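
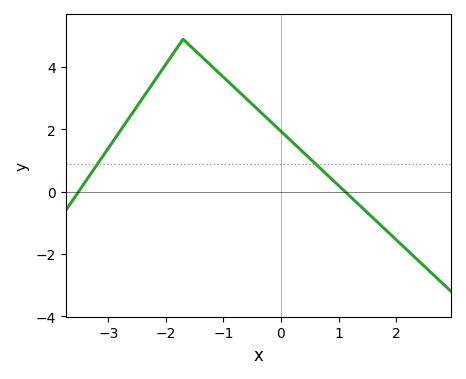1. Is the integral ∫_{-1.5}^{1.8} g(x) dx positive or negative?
positive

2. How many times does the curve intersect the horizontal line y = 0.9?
2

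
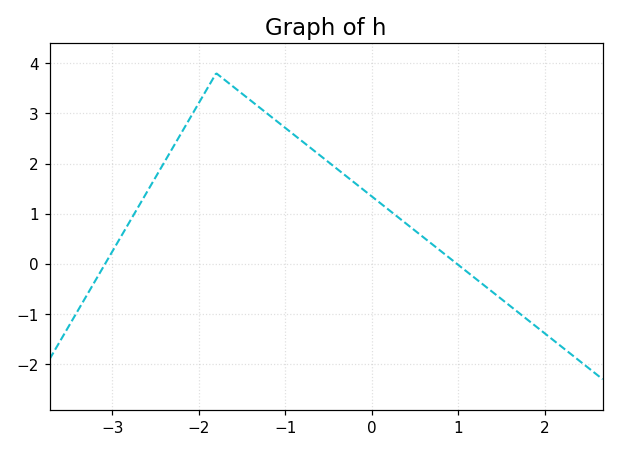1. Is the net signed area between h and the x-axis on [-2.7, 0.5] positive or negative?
positive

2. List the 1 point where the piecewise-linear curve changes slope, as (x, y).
(-1.8, 3.8)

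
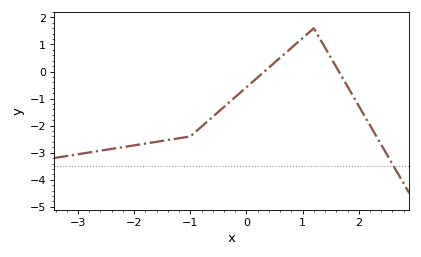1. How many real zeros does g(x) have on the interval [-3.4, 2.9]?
2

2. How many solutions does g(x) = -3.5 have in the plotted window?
1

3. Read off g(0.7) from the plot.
0.691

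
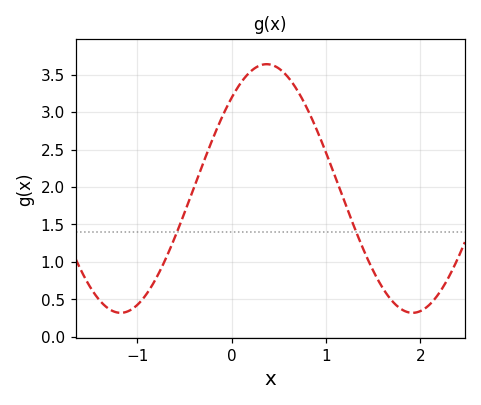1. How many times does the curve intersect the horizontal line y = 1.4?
2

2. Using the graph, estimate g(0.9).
2.75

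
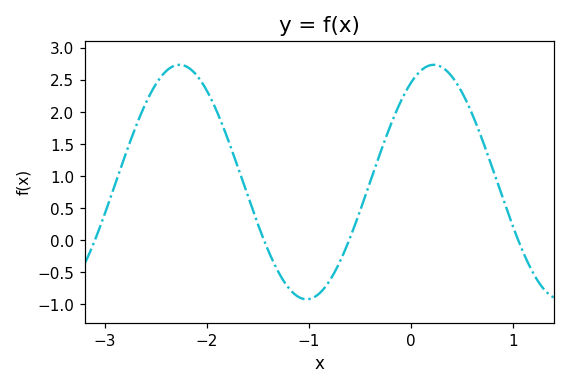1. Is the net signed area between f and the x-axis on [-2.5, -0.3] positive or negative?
positive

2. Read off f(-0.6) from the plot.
0.05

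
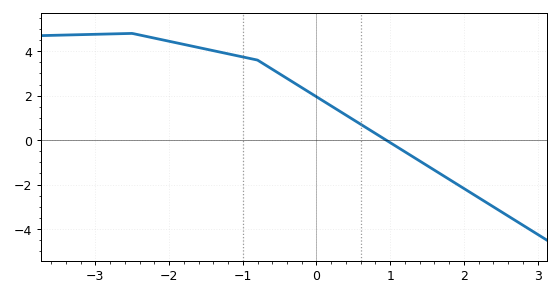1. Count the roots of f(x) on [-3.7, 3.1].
1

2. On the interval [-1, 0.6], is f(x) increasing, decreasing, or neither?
decreasing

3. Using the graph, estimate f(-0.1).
2.2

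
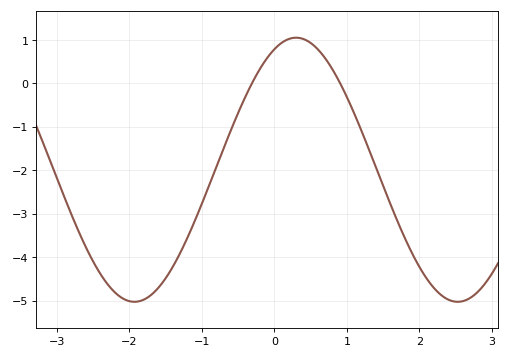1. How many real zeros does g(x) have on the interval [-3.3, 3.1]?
2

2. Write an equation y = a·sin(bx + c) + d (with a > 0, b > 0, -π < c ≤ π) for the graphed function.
y = 3.04sin(1.41x + 1.15) - 1.99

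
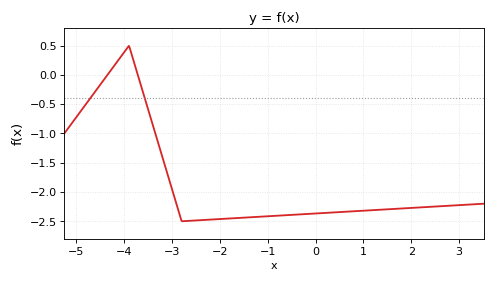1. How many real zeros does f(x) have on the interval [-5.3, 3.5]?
2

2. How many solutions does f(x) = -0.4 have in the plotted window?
2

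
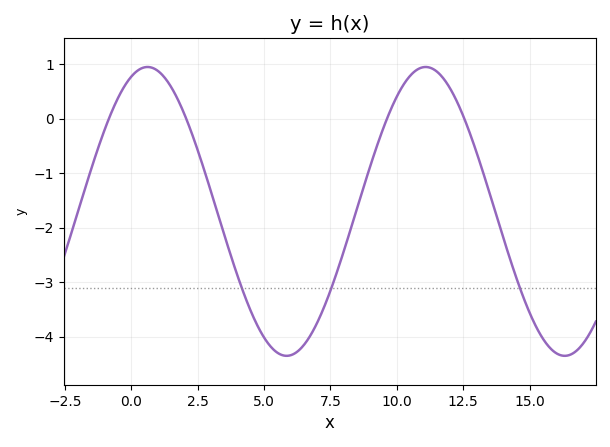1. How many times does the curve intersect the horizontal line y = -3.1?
3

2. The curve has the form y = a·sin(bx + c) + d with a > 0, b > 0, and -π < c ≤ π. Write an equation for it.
y = 2.65sin(0.6x + 1.2) - 1.7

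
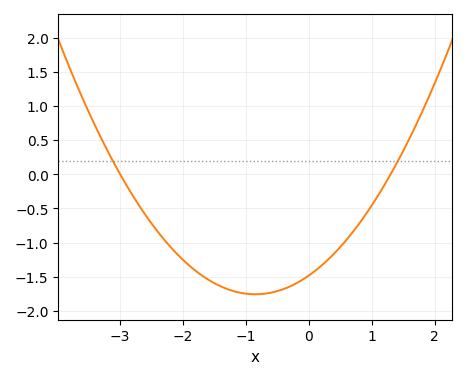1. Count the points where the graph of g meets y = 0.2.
2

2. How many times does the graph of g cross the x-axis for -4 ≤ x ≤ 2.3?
2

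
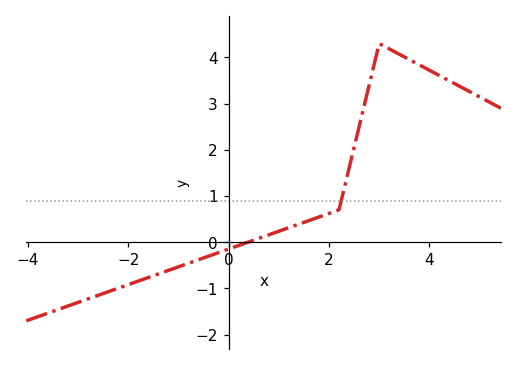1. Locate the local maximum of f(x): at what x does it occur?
3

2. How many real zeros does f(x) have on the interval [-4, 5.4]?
1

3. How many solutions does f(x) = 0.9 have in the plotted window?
1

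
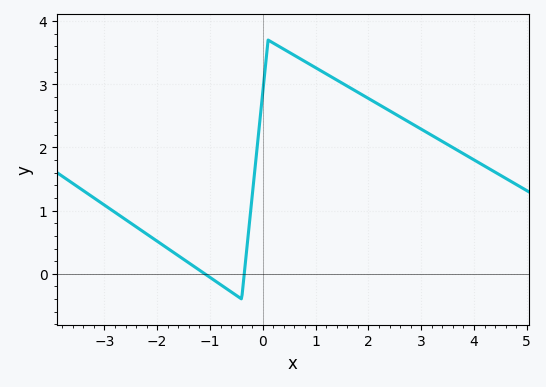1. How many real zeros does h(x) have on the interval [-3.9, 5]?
2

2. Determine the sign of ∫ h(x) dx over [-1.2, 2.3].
positive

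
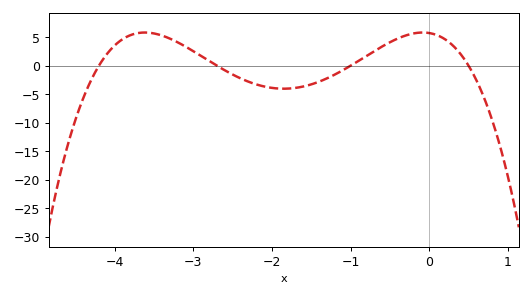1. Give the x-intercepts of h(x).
-4.2, -2.7, -1, 0.5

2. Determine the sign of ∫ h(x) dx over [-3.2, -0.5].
negative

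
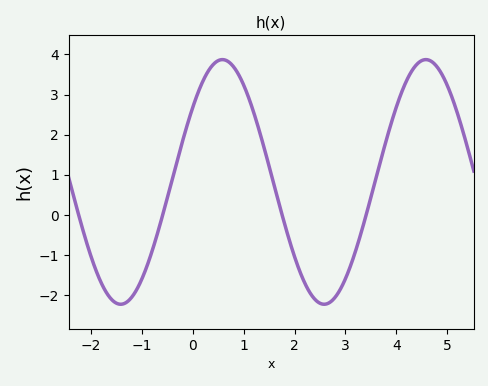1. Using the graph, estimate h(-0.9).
-1.3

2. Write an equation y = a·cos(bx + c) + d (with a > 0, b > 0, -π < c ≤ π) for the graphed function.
y = 3.05cos(1.6x - 0.91) + 0.82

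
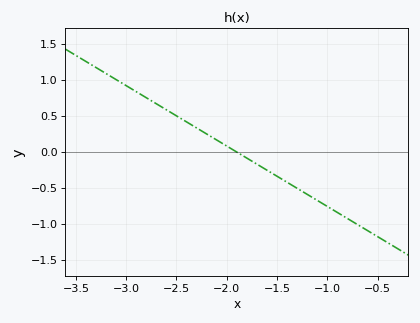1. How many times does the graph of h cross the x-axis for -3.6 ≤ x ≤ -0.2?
1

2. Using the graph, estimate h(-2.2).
0.252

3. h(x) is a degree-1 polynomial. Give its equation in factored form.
y = -0.84(x + 1.9)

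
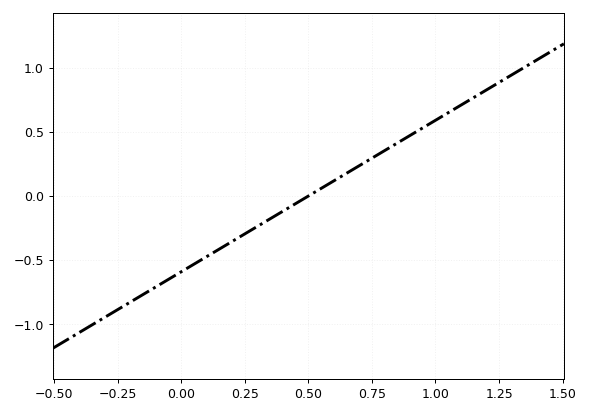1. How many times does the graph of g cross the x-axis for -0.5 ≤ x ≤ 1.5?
1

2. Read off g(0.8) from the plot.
0.354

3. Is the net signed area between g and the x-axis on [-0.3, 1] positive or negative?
negative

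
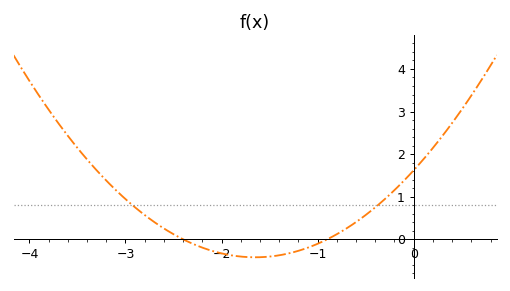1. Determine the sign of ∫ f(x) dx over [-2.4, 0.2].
positive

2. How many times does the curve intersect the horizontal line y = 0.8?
2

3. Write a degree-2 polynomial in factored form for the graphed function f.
y = 0.75(x + 2.4)(x + 0.9)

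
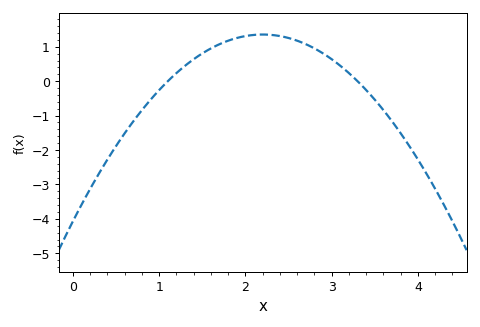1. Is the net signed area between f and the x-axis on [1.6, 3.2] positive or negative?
positive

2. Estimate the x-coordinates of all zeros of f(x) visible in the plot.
1.1, 3.3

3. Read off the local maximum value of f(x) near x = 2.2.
1.36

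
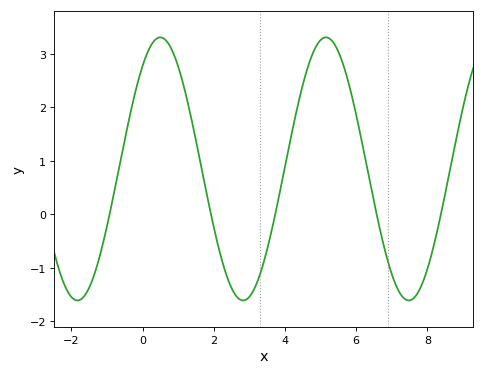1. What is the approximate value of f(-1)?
-0.218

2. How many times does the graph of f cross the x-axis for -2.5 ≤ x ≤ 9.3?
5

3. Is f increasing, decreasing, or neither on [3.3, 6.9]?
neither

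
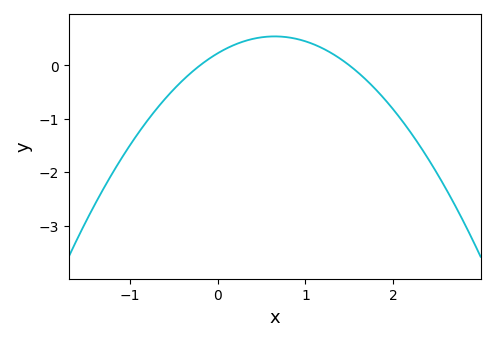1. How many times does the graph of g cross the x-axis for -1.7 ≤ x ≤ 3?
2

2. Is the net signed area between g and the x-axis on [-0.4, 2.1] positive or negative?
positive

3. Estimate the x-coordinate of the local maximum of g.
0.65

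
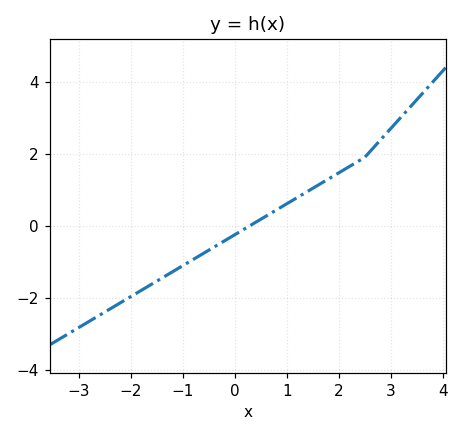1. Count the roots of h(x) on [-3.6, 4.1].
1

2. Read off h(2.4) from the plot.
1.81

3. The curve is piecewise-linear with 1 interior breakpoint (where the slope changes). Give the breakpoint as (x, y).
(2.5, 1.9)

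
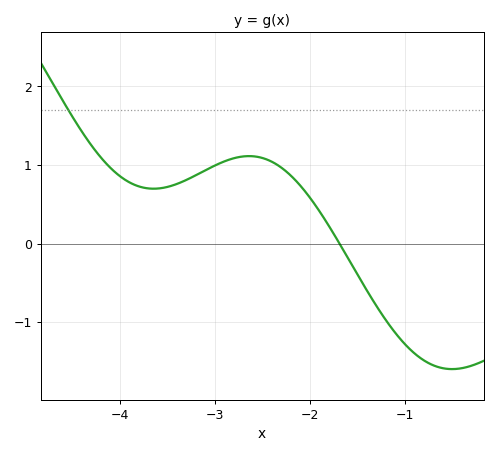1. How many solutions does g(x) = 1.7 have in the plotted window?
1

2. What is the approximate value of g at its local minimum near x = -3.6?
0.7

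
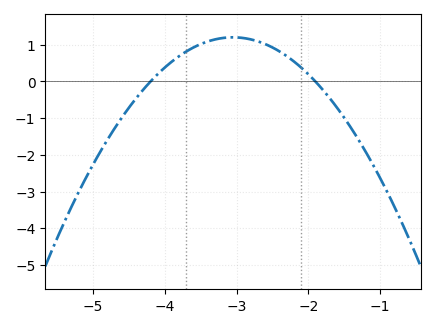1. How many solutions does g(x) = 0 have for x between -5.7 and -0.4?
2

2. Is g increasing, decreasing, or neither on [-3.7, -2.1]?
neither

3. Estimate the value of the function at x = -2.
0.2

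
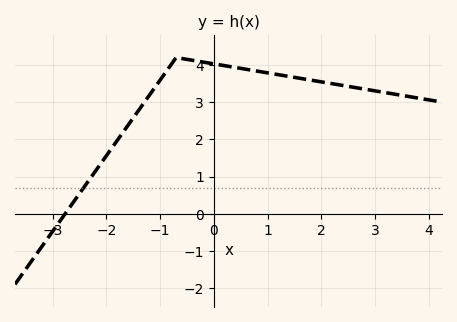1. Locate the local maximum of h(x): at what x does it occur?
-0.6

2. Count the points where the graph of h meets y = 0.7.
1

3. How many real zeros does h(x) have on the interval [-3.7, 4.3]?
1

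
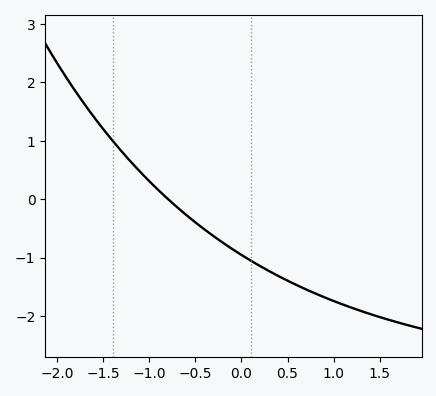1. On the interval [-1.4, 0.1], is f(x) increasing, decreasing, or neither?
decreasing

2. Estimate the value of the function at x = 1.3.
-1.91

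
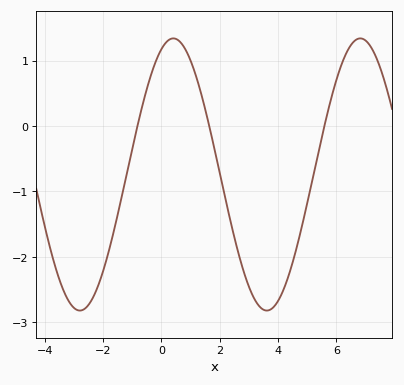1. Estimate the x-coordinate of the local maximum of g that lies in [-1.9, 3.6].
0.406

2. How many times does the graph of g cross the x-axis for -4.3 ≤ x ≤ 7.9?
3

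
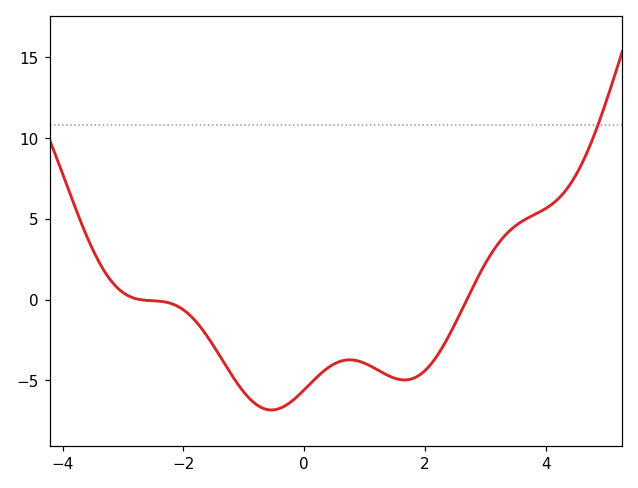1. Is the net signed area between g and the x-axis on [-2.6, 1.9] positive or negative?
negative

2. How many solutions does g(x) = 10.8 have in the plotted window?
1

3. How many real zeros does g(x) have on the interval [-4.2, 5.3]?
2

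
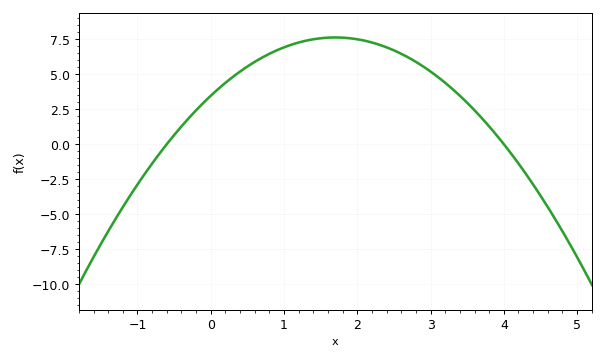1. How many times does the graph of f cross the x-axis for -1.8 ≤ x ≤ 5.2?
2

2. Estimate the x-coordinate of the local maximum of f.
1.7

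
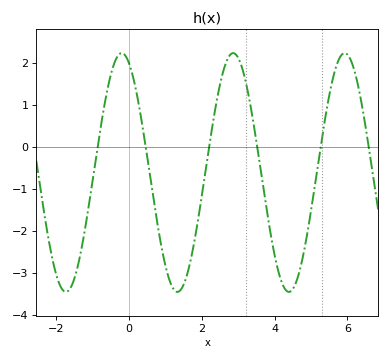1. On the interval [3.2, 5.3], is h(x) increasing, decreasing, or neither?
neither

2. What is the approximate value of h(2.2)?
0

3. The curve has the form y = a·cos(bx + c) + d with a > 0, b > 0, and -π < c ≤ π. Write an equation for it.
y = 2.84cos(2x + 0.42) - 0.61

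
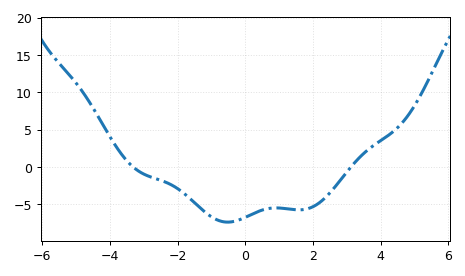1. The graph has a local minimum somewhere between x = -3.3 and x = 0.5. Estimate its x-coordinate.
-0.519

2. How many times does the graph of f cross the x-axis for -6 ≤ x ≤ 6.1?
2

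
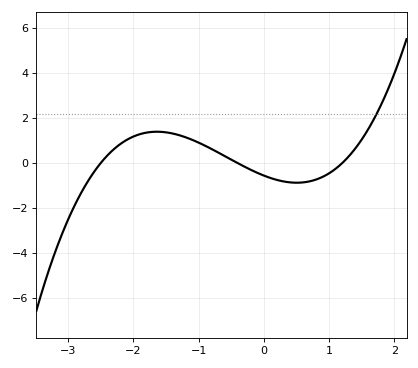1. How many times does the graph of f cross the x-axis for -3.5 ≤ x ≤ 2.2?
3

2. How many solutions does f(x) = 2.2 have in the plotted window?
1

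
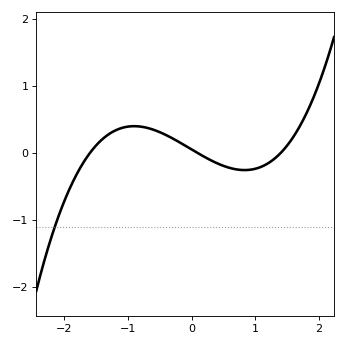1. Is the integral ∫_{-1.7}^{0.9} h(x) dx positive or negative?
positive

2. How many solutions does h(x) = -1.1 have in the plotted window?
1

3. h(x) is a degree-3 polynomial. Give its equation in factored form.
y = 0.25(x + 1.6)(x - 0.1)(x - 1.4)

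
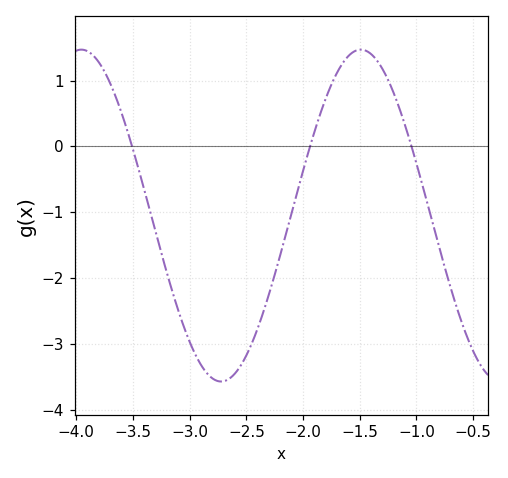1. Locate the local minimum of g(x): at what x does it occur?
-2.72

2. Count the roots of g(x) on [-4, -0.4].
3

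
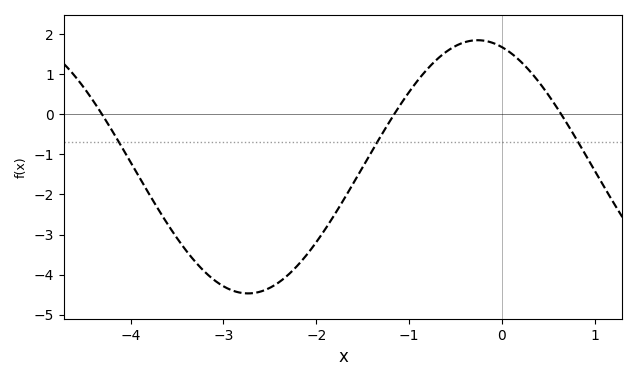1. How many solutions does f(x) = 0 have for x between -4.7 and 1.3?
3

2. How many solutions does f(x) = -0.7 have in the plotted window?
3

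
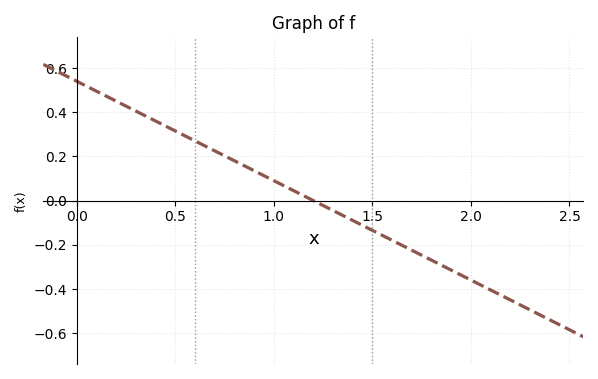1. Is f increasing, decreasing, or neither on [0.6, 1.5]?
decreasing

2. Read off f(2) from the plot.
-0.36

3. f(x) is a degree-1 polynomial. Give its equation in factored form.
y = -0.45(x - 1.2)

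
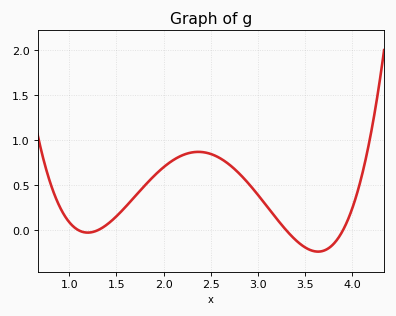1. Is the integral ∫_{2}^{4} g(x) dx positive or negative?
positive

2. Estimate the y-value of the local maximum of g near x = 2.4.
0.87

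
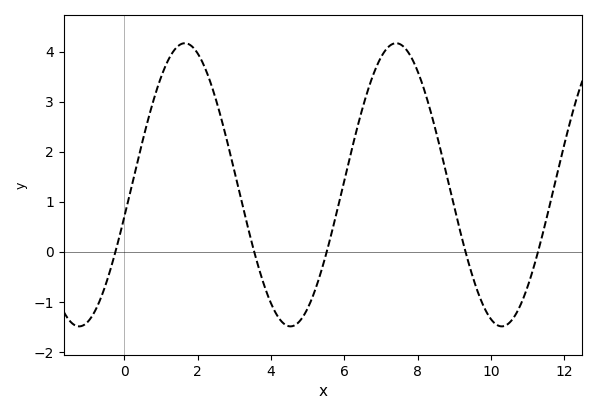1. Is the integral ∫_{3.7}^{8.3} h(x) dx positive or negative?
positive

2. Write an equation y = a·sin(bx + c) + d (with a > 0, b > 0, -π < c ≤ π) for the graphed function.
y = 2.83sin(1.1x - 0.23) + 1.34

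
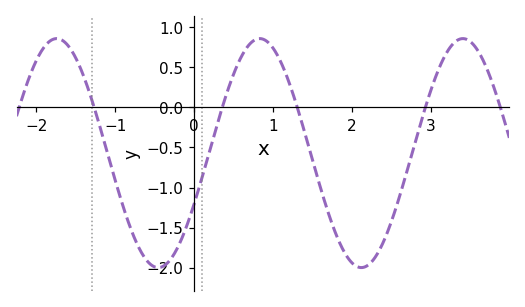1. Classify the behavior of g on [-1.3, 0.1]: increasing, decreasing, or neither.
neither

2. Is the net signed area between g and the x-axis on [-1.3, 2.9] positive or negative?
negative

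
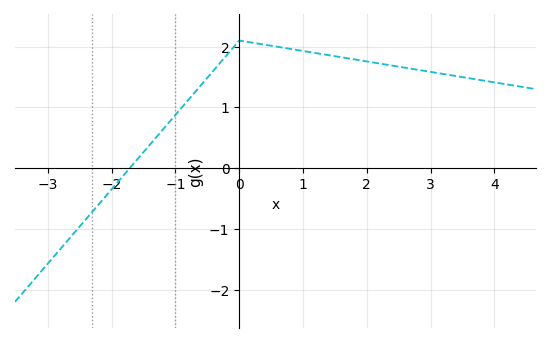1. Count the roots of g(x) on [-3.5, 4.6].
1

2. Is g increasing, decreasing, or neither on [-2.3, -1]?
increasing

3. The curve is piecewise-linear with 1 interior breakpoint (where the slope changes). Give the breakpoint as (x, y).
(0, 2.1)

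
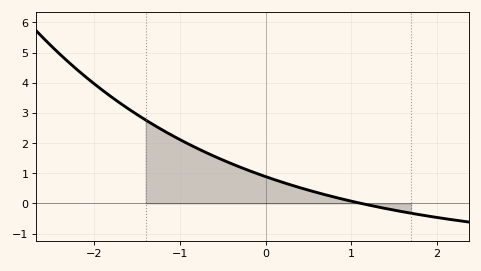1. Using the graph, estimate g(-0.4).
1.3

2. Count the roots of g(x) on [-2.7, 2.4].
1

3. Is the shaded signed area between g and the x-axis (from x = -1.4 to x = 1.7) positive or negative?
positive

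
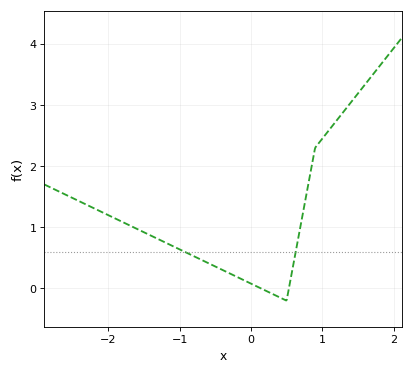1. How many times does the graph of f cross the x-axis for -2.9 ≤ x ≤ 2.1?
2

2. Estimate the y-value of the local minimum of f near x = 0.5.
-0.2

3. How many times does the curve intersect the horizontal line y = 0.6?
2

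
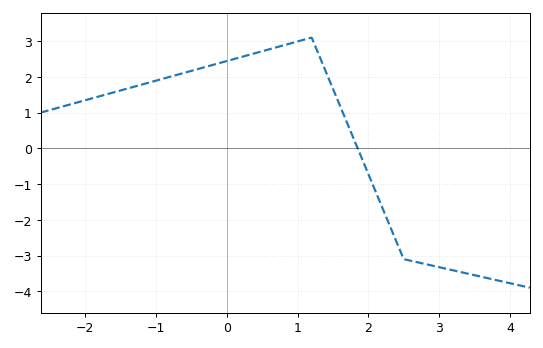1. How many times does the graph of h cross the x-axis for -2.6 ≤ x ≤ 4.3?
1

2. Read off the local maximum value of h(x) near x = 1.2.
3.1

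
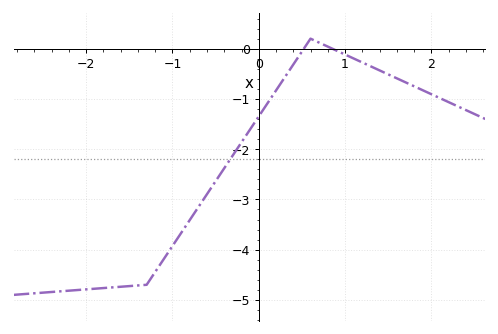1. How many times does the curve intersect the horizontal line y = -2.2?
1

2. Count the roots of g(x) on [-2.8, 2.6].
2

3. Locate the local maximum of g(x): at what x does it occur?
0.6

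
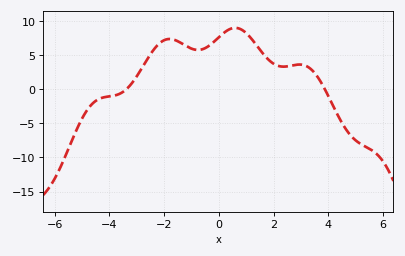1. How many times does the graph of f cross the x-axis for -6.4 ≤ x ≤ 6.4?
2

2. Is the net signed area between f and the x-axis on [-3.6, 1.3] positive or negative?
positive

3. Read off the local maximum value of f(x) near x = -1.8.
7.33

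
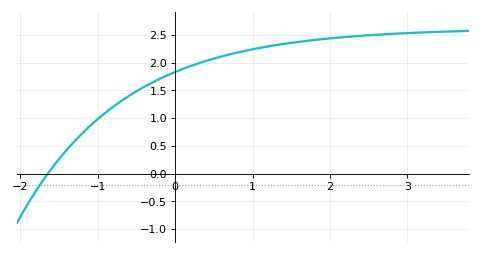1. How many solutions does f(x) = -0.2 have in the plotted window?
1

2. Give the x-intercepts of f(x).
-1.64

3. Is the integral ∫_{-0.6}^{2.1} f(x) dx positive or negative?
positive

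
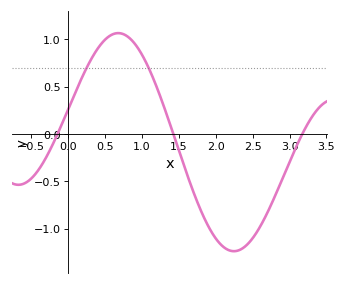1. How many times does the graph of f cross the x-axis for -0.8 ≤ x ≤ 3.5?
3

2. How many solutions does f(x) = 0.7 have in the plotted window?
2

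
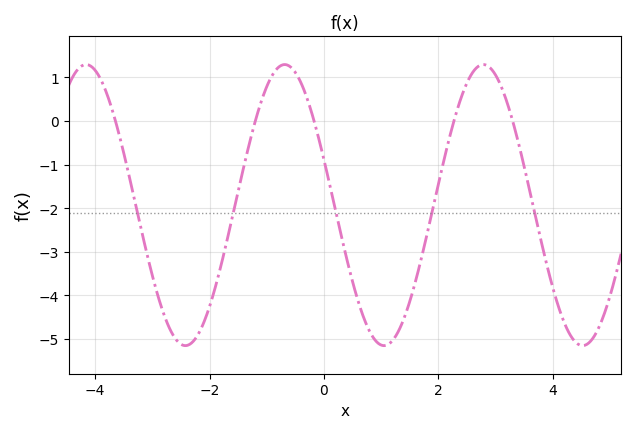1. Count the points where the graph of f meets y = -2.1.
5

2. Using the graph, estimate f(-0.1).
-0.357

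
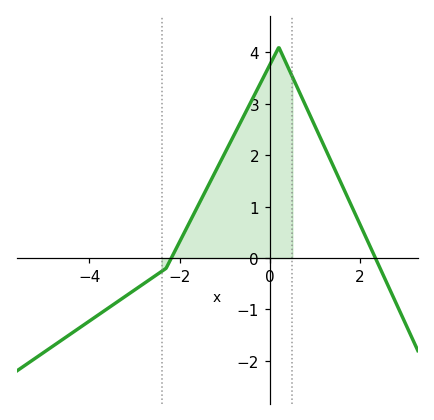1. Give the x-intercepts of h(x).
-2.18, 2.34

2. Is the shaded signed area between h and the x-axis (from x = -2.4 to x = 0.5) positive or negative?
positive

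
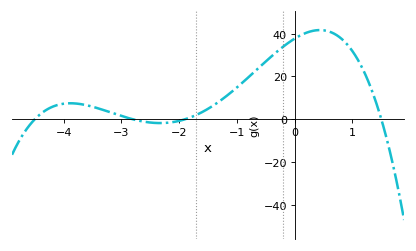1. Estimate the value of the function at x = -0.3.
32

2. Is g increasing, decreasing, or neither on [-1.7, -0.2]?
increasing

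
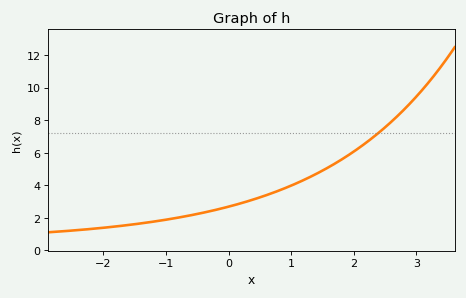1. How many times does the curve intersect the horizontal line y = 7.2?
1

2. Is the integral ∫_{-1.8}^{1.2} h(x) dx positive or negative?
positive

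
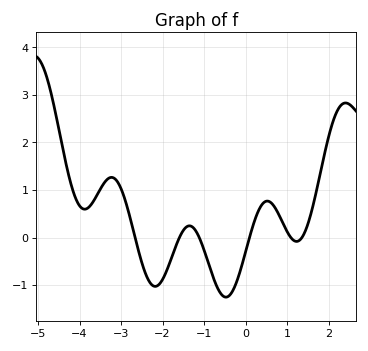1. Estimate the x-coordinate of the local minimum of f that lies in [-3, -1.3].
-2.18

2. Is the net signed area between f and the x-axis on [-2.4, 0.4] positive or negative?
negative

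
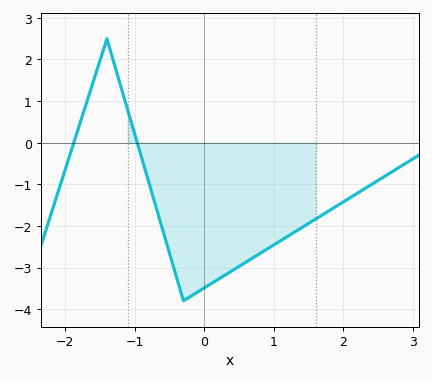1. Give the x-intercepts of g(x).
-1.88, -0.963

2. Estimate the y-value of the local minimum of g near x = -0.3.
-3.8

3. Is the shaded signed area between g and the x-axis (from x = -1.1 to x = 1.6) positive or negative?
negative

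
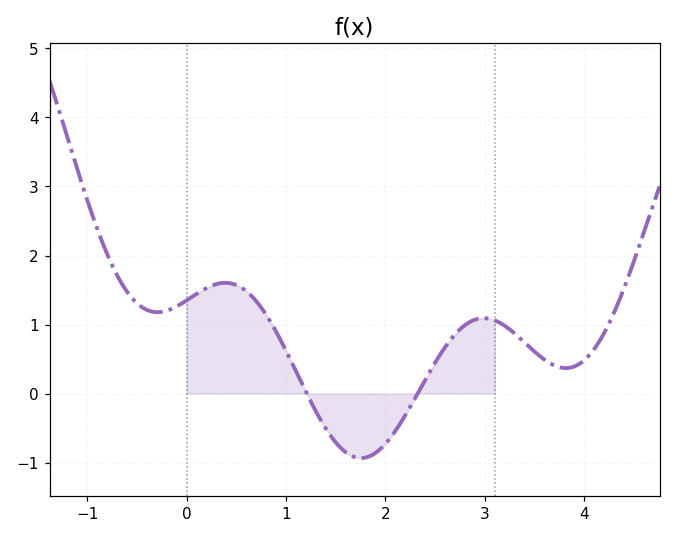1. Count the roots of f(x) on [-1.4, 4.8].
2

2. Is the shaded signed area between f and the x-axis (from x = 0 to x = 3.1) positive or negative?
positive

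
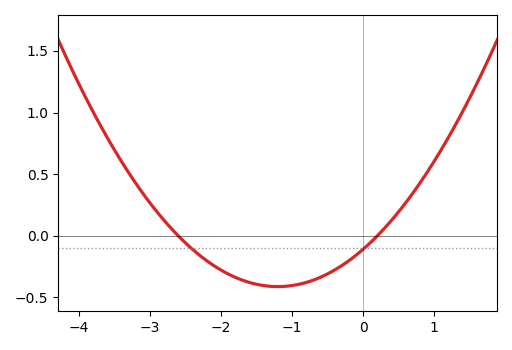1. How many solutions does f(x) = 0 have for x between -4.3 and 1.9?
2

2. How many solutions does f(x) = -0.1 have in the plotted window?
2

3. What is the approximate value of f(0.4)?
0.126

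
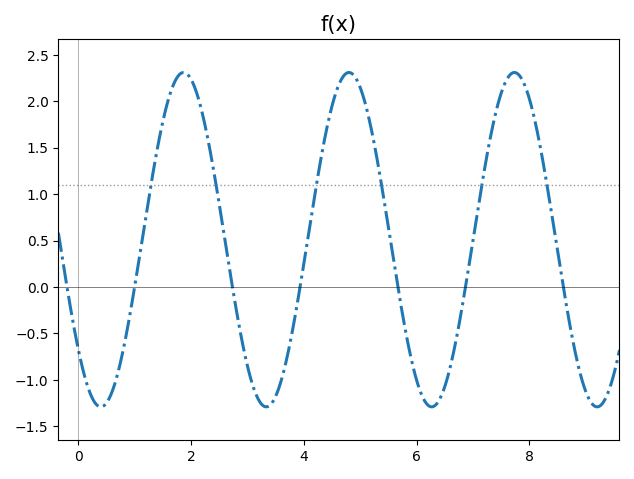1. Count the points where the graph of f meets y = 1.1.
6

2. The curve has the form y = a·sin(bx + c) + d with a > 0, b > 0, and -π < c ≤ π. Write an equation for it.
y = 1.8sin(2.1x - 2.4) + 0.51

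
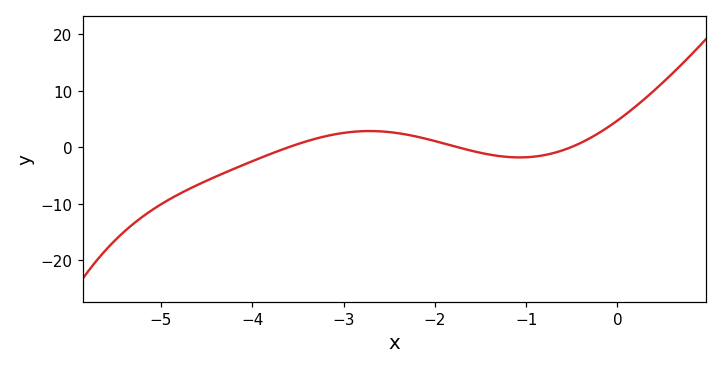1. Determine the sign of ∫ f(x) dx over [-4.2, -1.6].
positive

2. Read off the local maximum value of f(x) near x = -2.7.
3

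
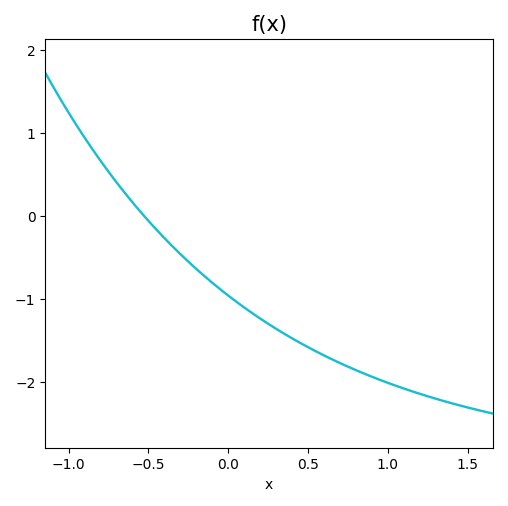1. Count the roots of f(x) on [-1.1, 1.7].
1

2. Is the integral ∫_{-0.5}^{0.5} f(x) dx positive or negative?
negative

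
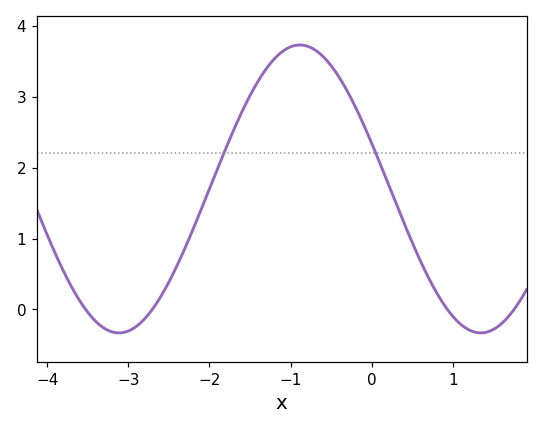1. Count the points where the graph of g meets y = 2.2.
2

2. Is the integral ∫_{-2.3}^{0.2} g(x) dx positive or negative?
positive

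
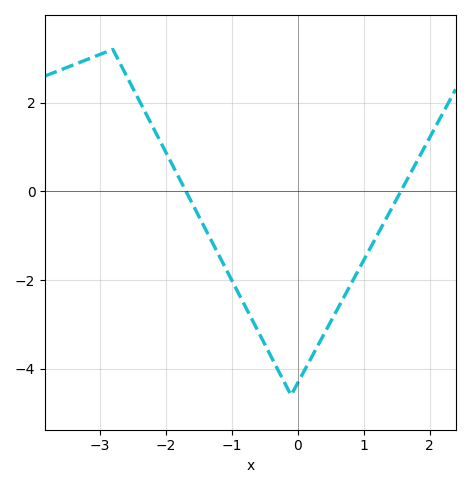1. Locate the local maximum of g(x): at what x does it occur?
-2.8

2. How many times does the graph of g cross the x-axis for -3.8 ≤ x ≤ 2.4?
2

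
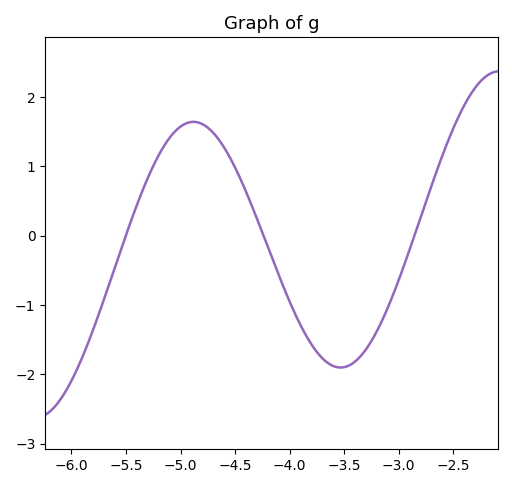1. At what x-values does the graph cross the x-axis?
-5.5, -4.24, -2.86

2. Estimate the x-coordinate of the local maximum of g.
-4.88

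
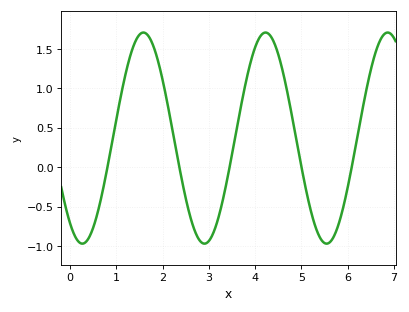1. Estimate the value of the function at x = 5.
0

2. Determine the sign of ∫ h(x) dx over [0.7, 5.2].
positive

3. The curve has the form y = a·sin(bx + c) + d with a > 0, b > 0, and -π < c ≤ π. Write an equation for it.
y = 1.34sin(2.4x - 2.2) + 0.37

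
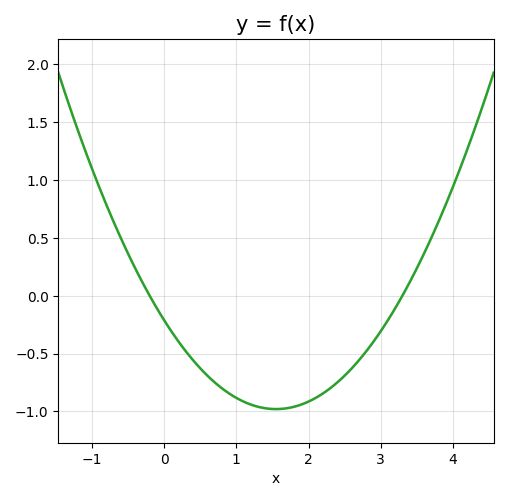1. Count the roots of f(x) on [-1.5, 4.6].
2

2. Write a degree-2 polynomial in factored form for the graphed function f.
y = 0.32(x + 0.2)(x - 3.3)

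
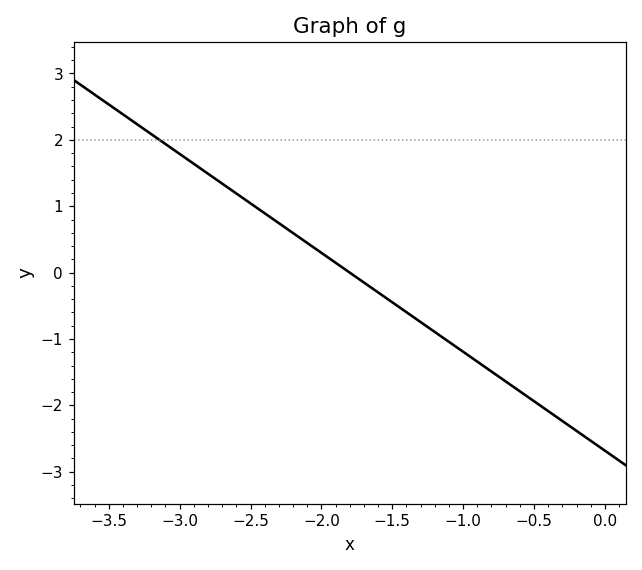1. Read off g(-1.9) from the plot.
0.149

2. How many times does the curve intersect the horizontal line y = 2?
1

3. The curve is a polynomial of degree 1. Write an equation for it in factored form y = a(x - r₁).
y = -1.49(x + 1.8)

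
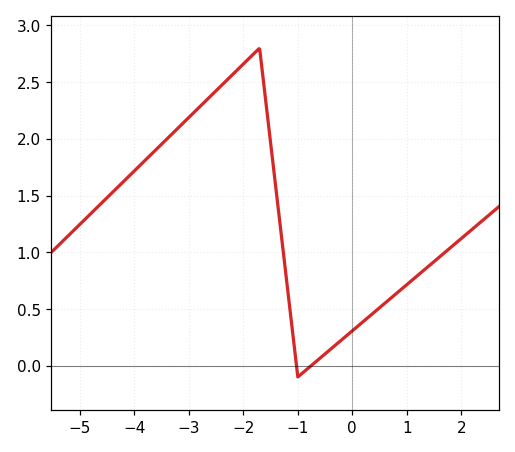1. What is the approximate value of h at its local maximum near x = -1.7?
2.8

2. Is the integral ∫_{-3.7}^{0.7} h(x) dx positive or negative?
positive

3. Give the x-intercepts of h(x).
-1.02, -0.754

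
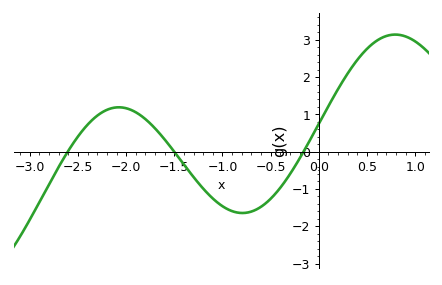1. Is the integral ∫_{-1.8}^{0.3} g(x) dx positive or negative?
negative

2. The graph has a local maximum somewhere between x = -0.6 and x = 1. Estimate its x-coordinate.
0.8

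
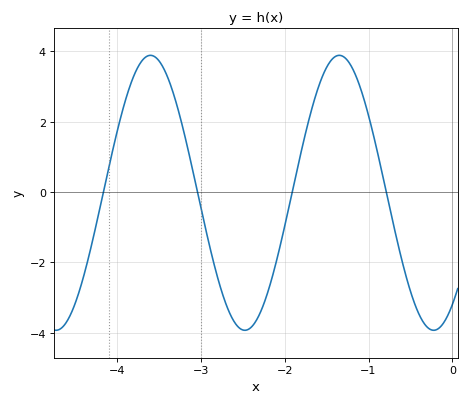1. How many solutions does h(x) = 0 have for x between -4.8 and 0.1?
4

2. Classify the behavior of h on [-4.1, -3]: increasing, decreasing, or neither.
neither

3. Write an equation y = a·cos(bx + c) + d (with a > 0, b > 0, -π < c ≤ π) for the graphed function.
y = 3.91cos(2.79x - 2.52) - 0.02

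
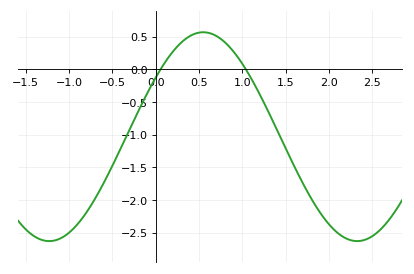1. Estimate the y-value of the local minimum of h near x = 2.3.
-2.63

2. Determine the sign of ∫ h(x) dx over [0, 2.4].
negative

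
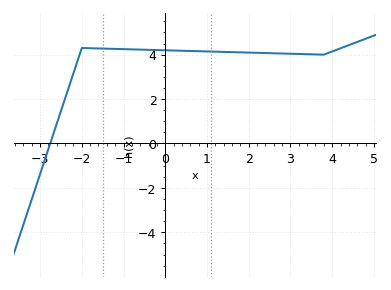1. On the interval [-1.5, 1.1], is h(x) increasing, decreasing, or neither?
decreasing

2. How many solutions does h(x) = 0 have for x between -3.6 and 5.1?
1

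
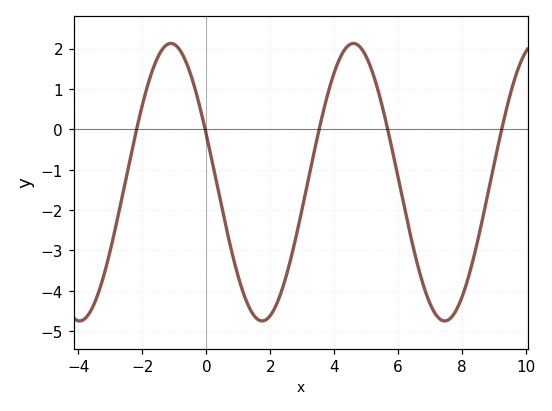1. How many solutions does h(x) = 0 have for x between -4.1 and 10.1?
5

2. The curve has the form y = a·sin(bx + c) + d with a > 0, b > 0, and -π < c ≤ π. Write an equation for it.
y = 3.44sin(1.1x + 2.8) - 1.31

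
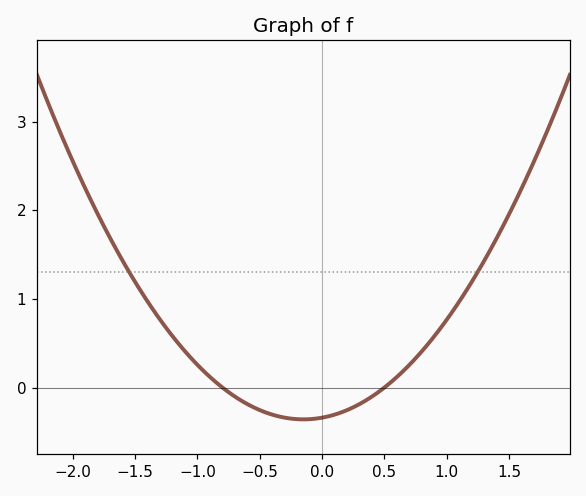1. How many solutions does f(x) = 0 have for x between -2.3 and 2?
2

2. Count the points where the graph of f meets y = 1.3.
2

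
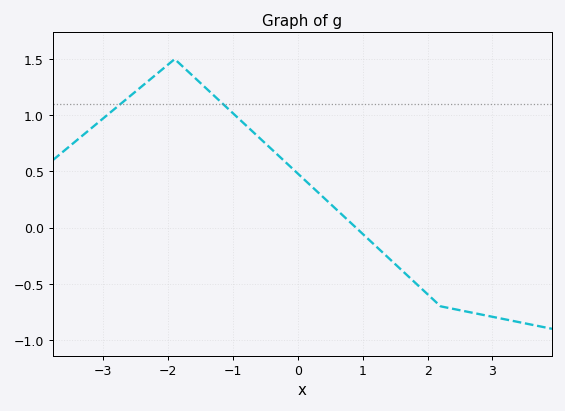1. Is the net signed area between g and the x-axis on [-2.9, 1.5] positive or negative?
positive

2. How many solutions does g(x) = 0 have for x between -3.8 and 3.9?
1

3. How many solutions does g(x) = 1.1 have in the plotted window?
2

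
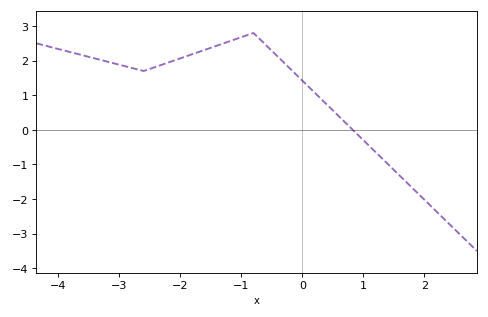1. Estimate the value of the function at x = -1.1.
2.62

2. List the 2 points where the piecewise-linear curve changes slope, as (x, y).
(-2.6, 1.7); (-0.8, 2.8)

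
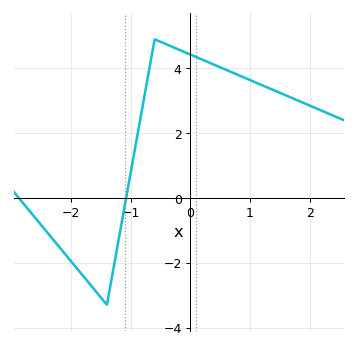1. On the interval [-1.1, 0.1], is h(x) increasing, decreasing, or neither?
neither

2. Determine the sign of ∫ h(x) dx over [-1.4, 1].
positive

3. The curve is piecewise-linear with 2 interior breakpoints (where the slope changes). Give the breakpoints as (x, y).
(-1.4, -3.3); (-0.6, 4.9)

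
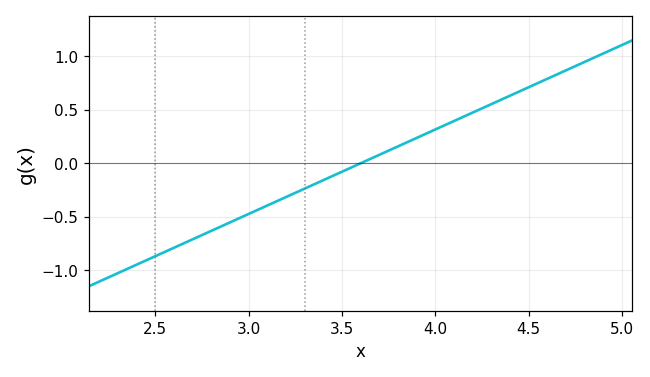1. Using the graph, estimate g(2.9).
-0.553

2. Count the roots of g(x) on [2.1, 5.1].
1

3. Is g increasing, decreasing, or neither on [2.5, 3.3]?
increasing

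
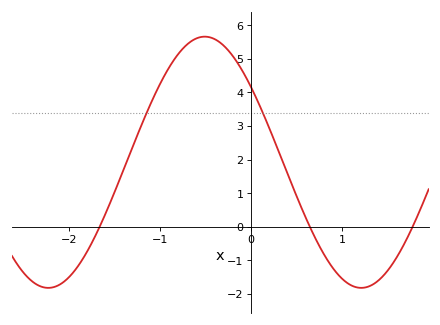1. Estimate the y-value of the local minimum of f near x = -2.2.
-1.82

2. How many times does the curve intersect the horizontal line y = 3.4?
2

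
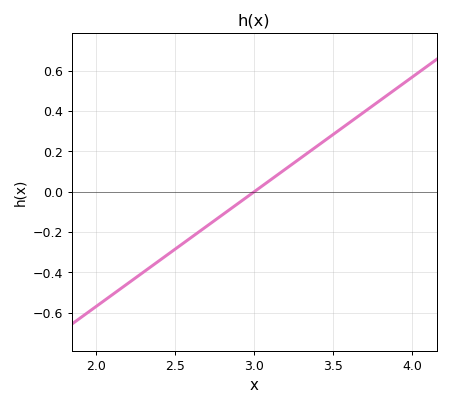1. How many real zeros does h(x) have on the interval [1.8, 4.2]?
1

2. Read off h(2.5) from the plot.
-0.285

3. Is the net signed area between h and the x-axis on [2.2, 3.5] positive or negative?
negative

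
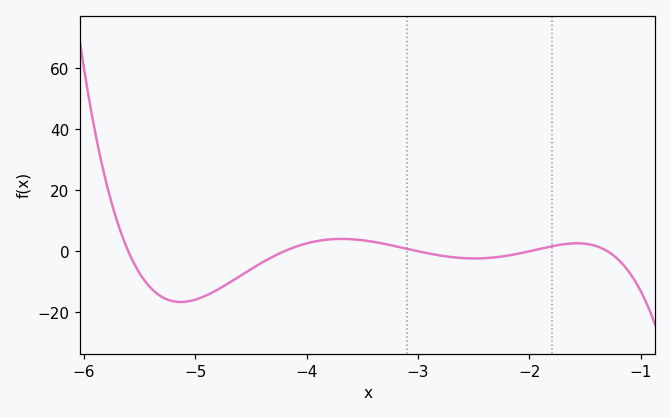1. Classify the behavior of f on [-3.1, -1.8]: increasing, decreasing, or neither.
neither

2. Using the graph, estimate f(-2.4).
-2.27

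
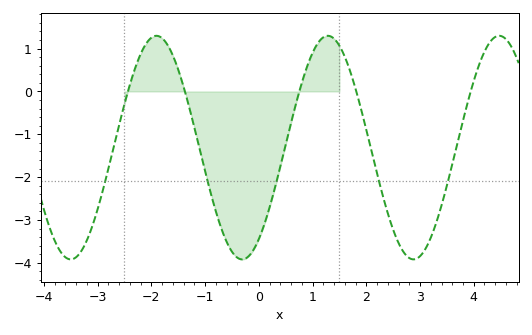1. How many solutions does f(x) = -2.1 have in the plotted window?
5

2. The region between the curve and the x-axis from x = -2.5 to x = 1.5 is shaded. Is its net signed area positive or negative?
negative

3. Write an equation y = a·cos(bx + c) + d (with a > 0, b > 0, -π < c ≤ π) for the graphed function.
y = 2.61cos(2x - 2.5) - 1.31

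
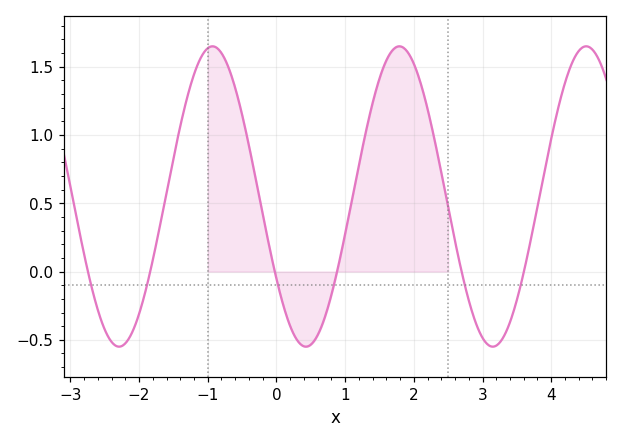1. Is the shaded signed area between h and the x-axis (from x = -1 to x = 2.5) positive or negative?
positive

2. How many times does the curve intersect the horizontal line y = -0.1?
6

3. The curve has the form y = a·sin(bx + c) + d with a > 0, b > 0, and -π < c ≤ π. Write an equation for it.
y = 1.1sin(2.31x - 2.56) + 0.55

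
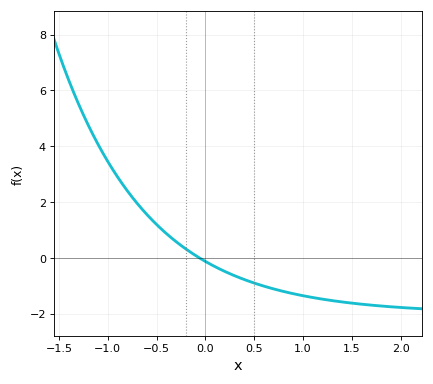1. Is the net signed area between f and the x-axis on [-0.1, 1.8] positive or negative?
negative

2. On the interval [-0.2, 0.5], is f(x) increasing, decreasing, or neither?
decreasing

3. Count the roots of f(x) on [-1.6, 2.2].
1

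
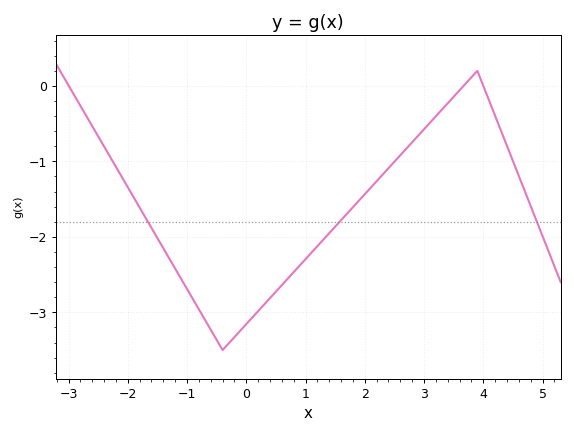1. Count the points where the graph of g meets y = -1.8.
3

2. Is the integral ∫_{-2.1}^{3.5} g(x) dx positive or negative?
negative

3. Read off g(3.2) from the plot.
-0.4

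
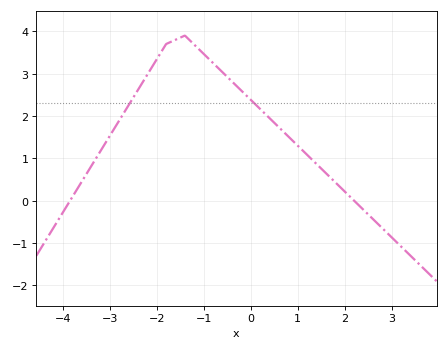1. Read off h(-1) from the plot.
3.47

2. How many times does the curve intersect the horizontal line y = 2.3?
2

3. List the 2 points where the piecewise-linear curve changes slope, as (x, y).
(-1.8, 3.7); (-1.4, 3.9)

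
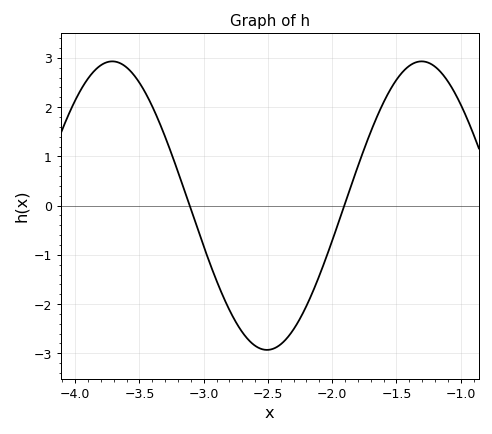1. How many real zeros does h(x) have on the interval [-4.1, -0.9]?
2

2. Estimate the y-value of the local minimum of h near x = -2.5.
-2.9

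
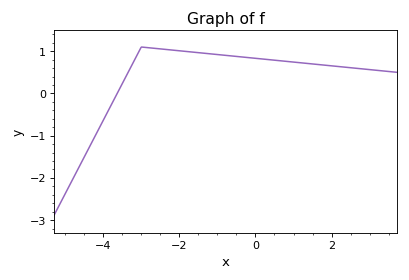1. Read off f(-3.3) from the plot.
0.6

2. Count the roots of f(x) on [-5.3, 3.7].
1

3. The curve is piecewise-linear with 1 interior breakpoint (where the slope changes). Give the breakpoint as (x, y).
(-3, 1.1)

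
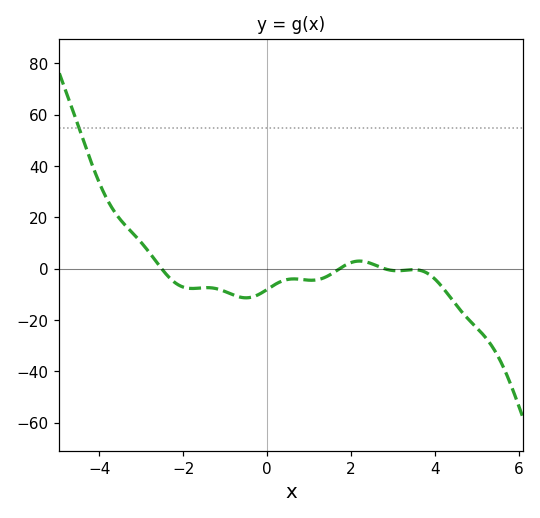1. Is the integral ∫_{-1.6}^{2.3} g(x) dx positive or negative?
negative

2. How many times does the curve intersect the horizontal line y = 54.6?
1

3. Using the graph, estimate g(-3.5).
20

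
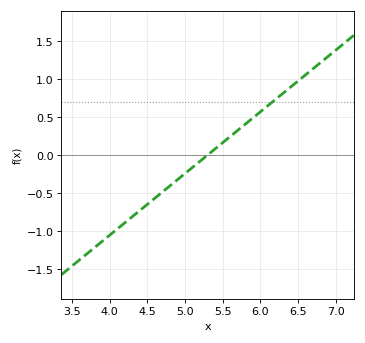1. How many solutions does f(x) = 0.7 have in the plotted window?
1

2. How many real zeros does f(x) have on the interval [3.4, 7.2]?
1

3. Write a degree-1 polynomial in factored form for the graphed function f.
y = 0.81(x - 5.3)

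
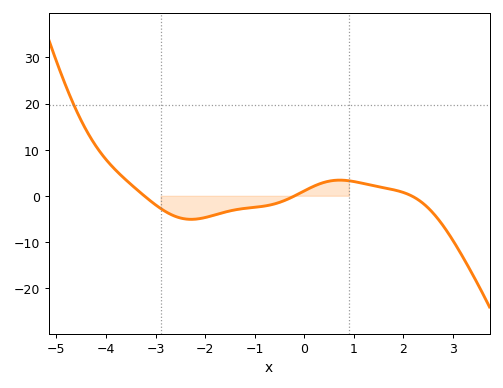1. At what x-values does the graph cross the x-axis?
-3.2, -0.2, 2.2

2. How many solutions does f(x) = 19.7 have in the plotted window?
1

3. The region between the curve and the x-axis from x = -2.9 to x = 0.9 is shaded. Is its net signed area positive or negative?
negative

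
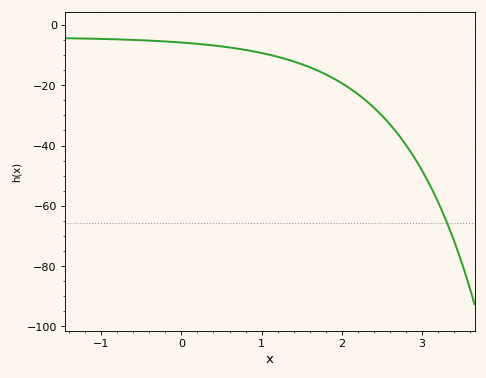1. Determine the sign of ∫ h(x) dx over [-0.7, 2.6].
negative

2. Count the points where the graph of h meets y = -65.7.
1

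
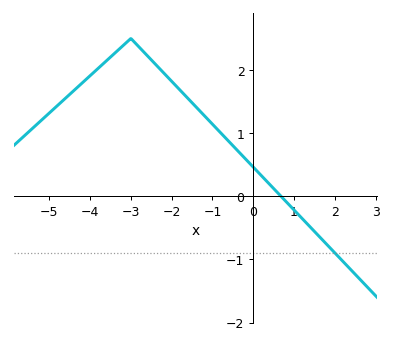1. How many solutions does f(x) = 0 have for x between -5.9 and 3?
1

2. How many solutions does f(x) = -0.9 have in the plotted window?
1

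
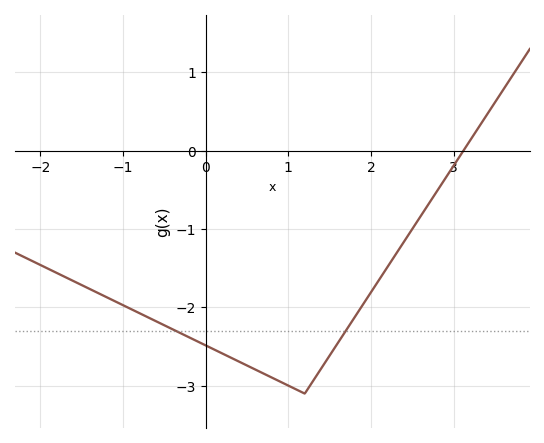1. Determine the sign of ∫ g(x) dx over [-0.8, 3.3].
negative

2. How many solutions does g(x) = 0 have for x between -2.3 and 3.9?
1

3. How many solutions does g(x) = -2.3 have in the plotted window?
2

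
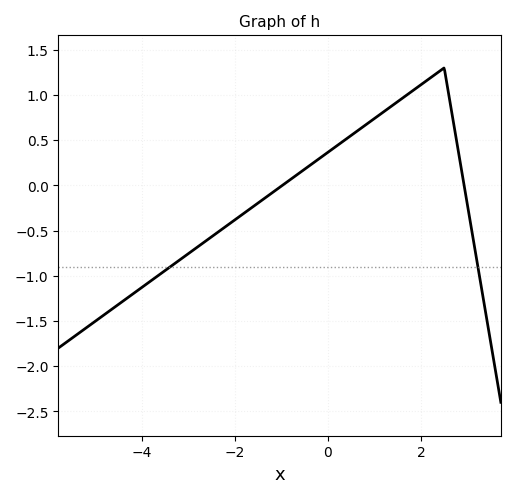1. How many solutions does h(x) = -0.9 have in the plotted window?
2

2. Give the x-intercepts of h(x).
-0.977, 2.93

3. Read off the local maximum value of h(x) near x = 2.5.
1.3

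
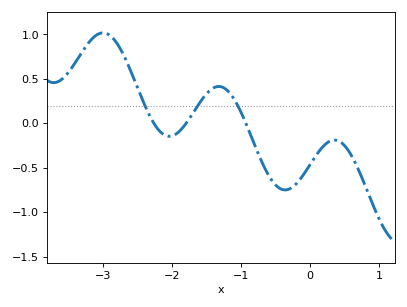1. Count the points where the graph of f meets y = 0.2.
3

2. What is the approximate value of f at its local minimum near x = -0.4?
-0.748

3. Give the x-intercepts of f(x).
-2.26, -1.79, -0.925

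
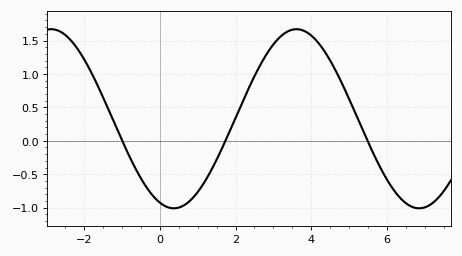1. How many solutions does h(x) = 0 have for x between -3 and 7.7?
3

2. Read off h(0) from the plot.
-0.9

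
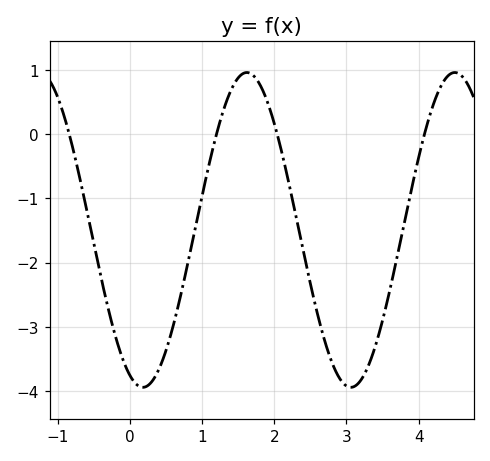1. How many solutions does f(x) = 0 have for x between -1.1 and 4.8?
4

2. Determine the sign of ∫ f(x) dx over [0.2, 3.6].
negative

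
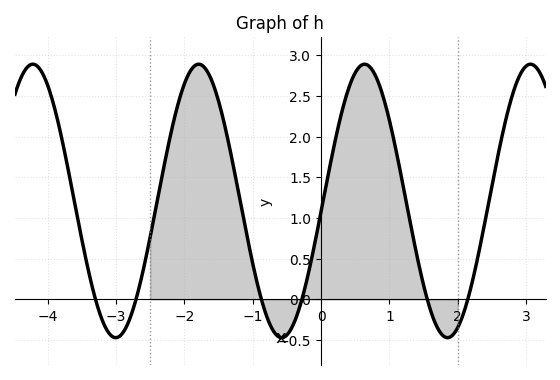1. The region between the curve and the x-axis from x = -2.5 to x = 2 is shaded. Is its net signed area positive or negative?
positive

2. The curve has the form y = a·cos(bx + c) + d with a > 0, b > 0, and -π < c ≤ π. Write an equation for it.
y = 1.68cos(2.6x - 1.6) + 1.21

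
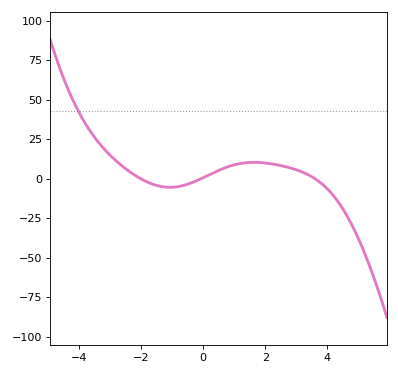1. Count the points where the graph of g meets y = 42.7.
1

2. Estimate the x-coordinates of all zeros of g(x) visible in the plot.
-2.01, -0.063, 3.6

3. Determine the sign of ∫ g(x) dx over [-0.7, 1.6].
positive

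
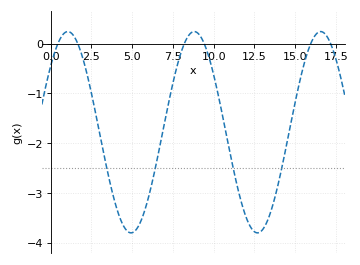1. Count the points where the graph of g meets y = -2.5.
4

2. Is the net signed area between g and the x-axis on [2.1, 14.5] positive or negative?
negative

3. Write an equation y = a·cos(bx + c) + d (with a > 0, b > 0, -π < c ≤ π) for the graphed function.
y = 2.02cos(0.81x - 0.85) - 1.78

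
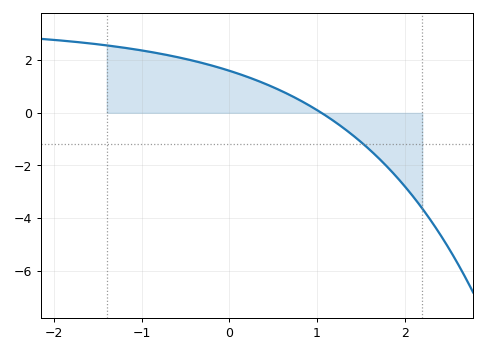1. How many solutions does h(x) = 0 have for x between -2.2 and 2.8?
1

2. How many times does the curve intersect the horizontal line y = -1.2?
1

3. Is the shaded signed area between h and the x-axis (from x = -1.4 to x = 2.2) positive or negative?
positive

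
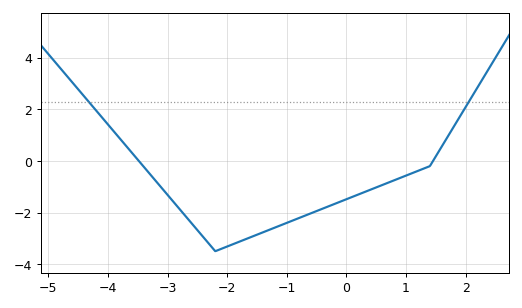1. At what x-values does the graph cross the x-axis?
-3.48, 1.45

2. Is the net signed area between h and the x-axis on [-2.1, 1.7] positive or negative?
negative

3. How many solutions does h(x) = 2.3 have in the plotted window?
2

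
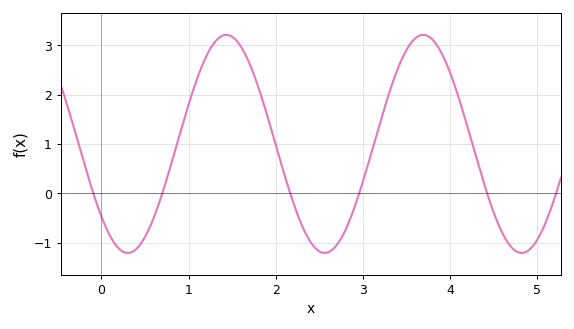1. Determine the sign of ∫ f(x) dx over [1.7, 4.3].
positive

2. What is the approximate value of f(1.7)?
2.6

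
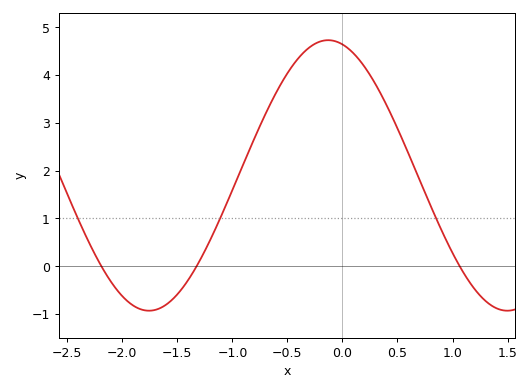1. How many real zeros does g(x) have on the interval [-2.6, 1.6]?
3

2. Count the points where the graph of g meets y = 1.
3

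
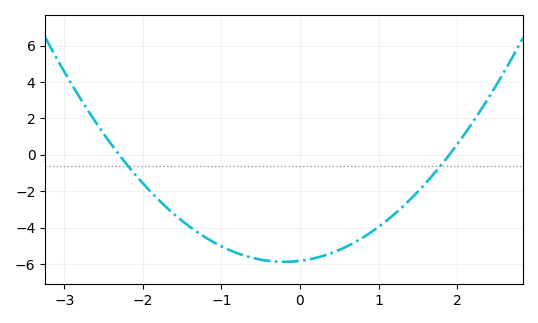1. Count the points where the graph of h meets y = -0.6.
2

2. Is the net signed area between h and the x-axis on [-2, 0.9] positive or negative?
negative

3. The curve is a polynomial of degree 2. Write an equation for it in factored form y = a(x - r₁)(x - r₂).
y = 1.33(x + 2.3)(x - 1.9)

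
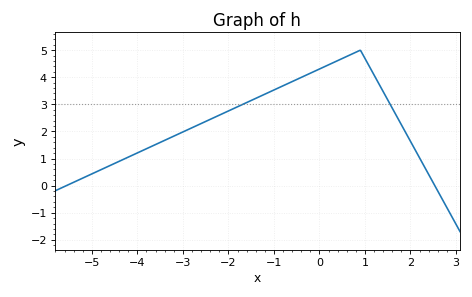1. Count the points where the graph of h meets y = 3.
2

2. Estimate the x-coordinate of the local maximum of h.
0.8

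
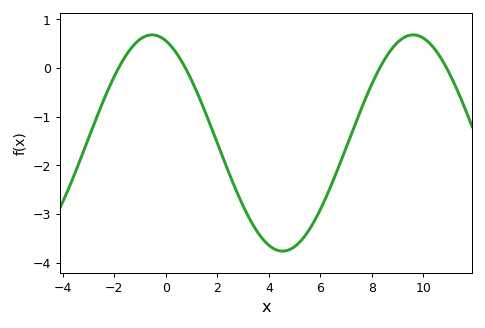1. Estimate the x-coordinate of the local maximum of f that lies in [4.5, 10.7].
9.6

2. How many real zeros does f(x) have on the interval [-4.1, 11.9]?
4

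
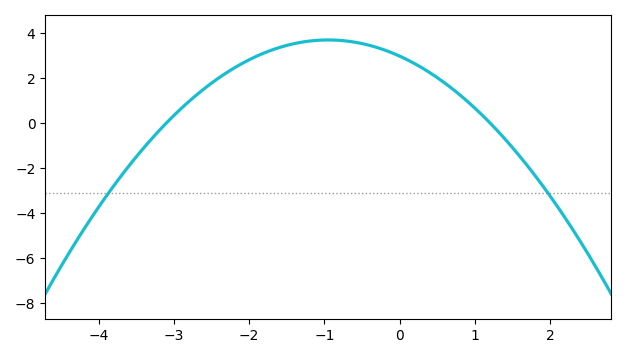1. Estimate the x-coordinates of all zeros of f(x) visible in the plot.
-3.1, 1.2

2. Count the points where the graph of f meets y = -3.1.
2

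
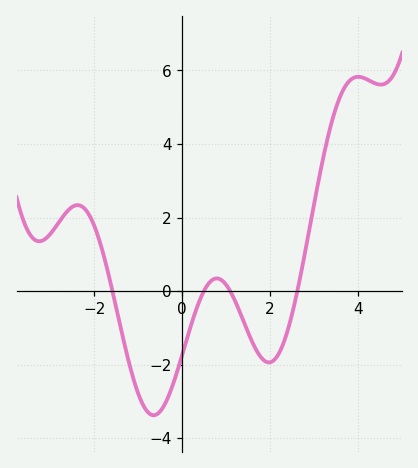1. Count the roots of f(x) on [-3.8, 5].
4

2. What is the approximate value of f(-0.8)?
-3.2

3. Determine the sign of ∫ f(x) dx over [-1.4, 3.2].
negative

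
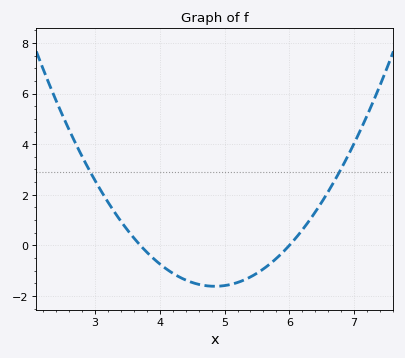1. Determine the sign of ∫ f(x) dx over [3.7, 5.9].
negative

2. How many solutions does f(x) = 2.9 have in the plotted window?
2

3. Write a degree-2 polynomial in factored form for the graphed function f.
y = 1.22(x - 3.7)(x - 6)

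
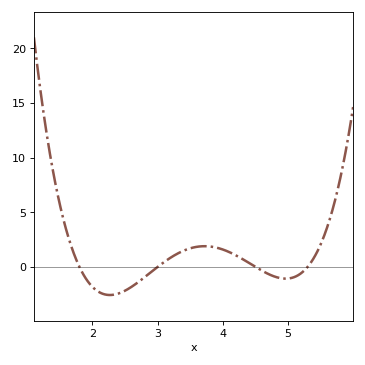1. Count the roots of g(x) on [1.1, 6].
4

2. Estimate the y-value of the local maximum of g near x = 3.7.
2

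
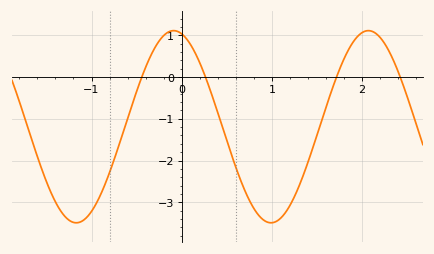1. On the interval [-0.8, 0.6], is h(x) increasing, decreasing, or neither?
neither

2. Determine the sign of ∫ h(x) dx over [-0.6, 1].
negative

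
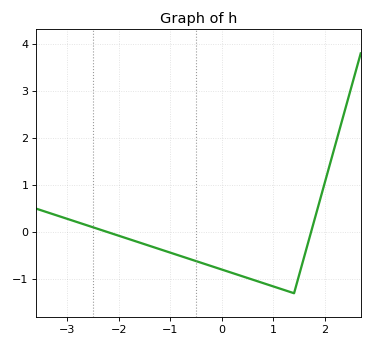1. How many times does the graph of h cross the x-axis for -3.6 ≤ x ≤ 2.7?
2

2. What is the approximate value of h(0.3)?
-0.904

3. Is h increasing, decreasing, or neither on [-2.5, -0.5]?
decreasing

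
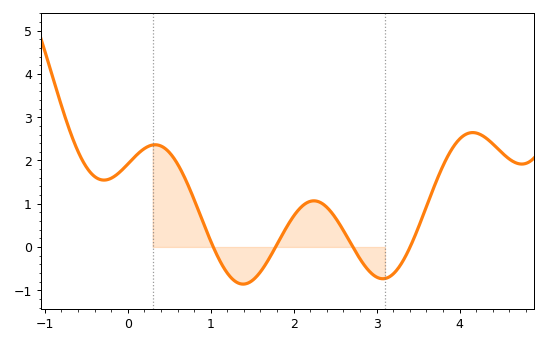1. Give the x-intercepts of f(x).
1, 1.8, 2.7, 3.4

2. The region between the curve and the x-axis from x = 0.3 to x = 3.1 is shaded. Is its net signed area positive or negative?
positive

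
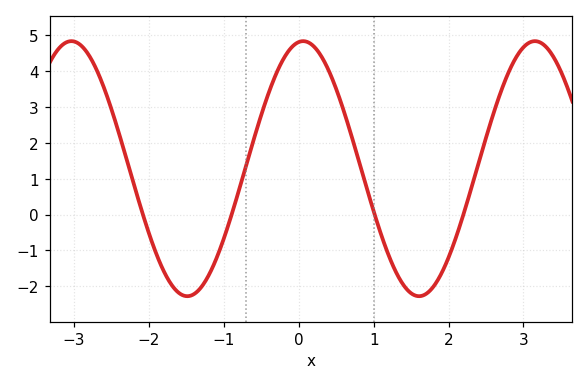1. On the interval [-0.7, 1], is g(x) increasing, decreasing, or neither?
neither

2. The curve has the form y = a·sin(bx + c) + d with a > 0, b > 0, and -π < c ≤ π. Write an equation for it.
y = 3.56sin(2x + 1.5) + 1.28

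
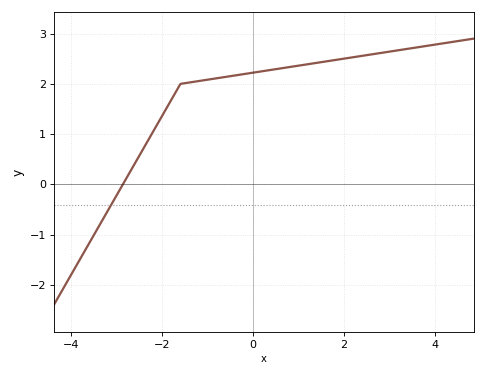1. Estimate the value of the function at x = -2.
1.37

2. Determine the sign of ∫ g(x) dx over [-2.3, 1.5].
positive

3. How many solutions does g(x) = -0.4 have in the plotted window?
1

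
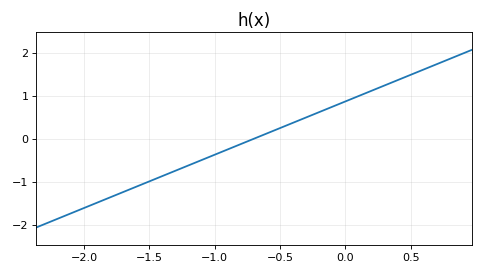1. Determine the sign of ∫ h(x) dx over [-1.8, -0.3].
negative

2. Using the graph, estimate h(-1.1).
-0.5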